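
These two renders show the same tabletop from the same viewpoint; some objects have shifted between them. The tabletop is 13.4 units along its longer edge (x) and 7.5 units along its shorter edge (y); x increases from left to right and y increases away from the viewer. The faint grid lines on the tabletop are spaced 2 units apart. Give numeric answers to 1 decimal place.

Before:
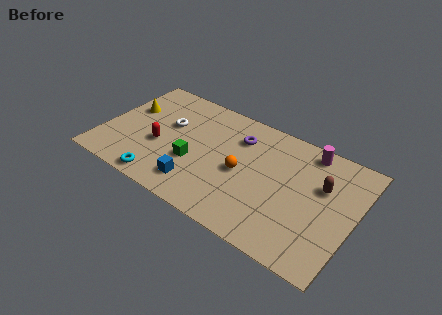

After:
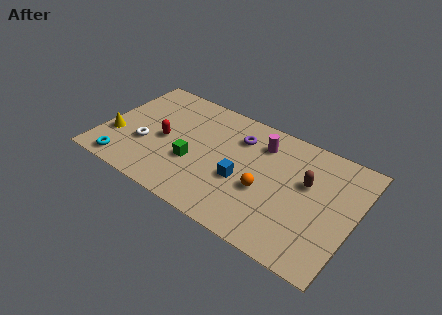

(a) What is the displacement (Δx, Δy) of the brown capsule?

(-0.8, -0.2)

The brown capsule started near (11.6, 4.8) and ended near (10.8, 4.6).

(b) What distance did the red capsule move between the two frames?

0.5

The red capsule was near (3.1, 3.0) before and (3.3, 3.5) after, so it travelled √(0.2² + 0.5²) ≈ 0.5 units.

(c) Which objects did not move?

the purple torus and the green cube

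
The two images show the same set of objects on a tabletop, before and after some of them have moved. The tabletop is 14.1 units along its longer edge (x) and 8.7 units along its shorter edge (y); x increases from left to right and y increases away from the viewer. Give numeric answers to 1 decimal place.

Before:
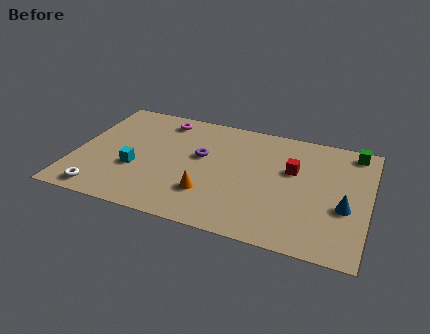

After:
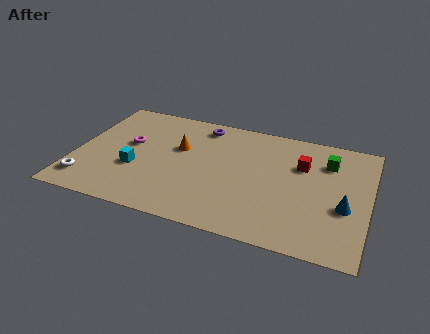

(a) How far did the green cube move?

1.7

From (13.2, 7.7) to (12.0, 6.5), the green cube covered √(1.2² + 1.2²) ≈ 1.7 units.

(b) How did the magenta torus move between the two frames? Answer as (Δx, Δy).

(-1.4, -2.4)

The magenta torus was at about (3.9, 7.4) and moved to about (2.5, 5.0).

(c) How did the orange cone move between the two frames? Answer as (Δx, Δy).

(-1.7, 3.0)

The orange cone started near (6.6, 2.4) and ended near (4.9, 5.4).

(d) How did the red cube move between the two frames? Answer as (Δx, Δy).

(0.4, 0.5)

The red cube was at about (10.4, 5.4) and moved to about (10.8, 5.9).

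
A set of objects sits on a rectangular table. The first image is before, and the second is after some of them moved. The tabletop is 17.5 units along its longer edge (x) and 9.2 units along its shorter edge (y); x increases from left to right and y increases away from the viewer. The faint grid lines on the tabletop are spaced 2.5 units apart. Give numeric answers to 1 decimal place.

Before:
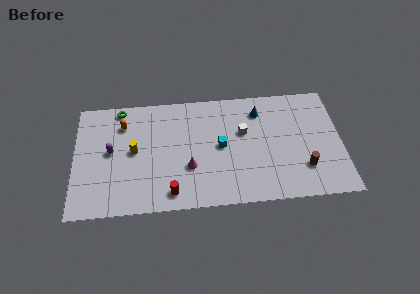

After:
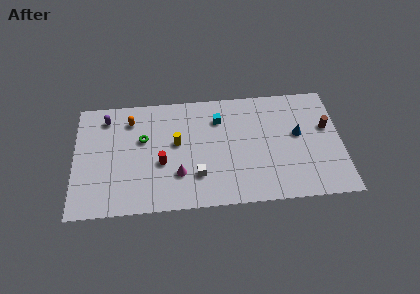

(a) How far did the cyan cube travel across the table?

2.2

The cyan cube moved from about (9.6, 4.7) to (9.5, 6.9), a distance of √(0.1² + 2.2²) ≈ 2.2.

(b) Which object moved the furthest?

the white cube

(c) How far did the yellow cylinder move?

2.8

The yellow cylinder moved from about (3.9, 4.8) to (6.7, 5.2), a distance of √(2.8² + 0.4²) ≈ 2.8.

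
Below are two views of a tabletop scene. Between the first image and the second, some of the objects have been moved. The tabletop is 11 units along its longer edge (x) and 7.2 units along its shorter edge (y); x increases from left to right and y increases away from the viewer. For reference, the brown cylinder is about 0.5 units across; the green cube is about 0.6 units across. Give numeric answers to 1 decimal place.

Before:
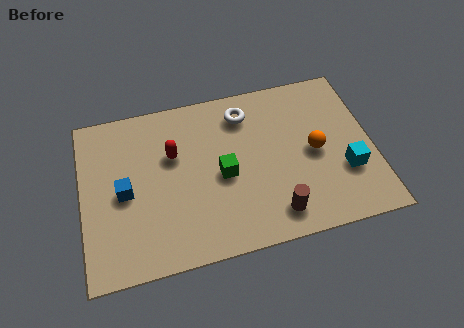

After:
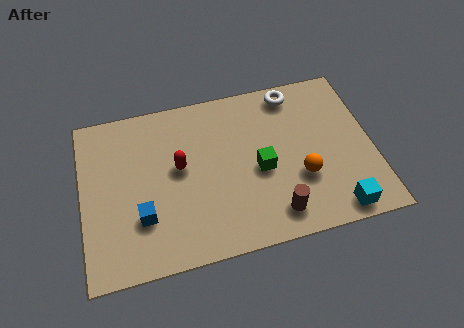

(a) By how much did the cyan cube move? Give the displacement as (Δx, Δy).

(-0.5, -1.6)

From the two frames, the cyan cube sits at roughly (9.9, 2.4) before and (9.4, 0.8) after.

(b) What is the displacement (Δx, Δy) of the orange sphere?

(-0.6, -1.0)

The orange sphere started near (8.8, 3.5) and ended near (8.2, 2.5).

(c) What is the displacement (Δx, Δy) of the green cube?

(1.4, -0.1)

From the two frames, the green cube sits at roughly (5.3, 3.3) before and (6.7, 3.2) after.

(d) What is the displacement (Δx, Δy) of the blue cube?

(0.6, -1.2)

From the two frames, the blue cube sits at roughly (1.6, 3.4) before and (2.2, 2.2) after.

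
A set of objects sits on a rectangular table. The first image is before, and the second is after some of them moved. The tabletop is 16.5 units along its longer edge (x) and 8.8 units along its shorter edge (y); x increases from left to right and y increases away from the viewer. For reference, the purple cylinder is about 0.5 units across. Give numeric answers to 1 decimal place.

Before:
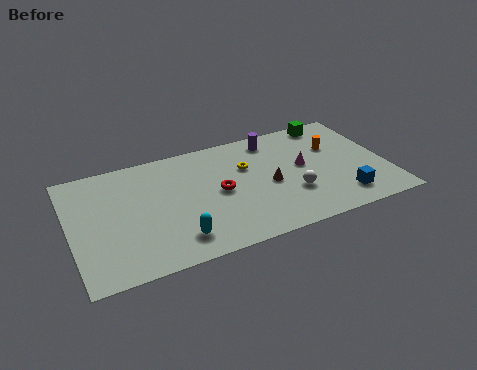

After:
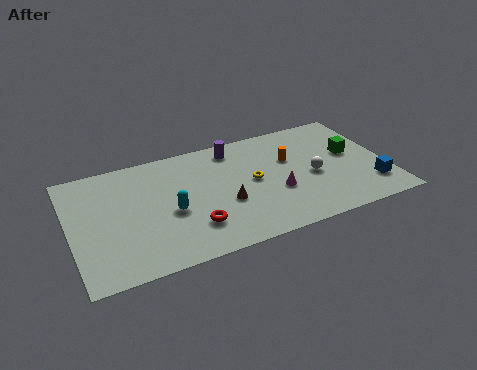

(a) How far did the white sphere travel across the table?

1.6

From (11.4, 2.9) to (12.6, 3.9), the white sphere covered √(1.2² + 1.0²) ≈ 1.6 units.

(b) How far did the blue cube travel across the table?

1.6

The blue cube moved from about (13.9, 1.7) to (15.5, 2.1), a distance of √(1.6² + 0.4²) ≈ 1.6.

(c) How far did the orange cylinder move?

2.4

The orange cylinder was near (14.0, 5.8) before and (11.6, 5.6) after, so it travelled √(2.4² + 0.2²) ≈ 2.4 units.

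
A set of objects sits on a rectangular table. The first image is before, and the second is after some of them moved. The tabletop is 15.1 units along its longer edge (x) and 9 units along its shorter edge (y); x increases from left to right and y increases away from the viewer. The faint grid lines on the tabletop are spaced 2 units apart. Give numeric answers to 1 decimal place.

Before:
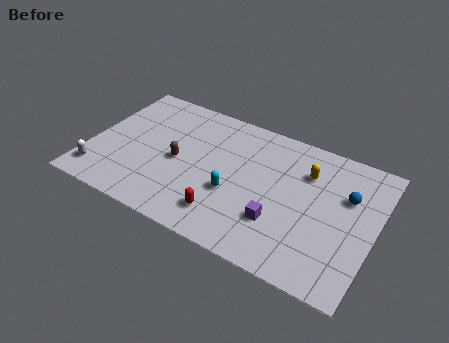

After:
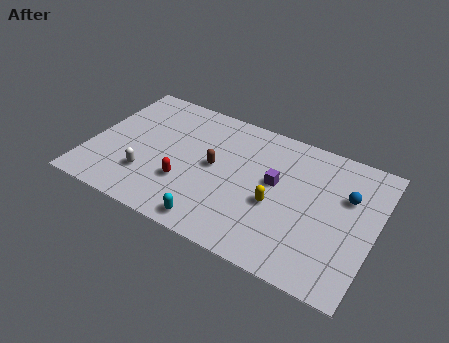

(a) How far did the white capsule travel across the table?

2.7

The white capsule was near (0.8, 1.6) before and (3.3, 2.5) after, so it travelled √(2.5² + 0.9²) ≈ 2.7 units.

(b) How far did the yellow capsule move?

3.1

From (11.3, 6.5) to (10.0, 3.7), the yellow capsule covered √(1.3² + 2.8²) ≈ 3.1 units.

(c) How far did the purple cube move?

2.5

The purple cube was near (10.3, 2.7) before and (9.8, 5.1) after, so it travelled √(0.5² + 2.4²) ≈ 2.5 units.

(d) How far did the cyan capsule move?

2.5

The cyan capsule was near (7.8, 3.4) before and (7.1, 1.0) after, so it travelled √(0.7² + 2.4²) ≈ 2.5 units.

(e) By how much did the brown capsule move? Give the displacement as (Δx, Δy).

(1.9, 0.5)

The brown capsule was at about (4.7, 4.2) and moved to about (6.6, 4.7).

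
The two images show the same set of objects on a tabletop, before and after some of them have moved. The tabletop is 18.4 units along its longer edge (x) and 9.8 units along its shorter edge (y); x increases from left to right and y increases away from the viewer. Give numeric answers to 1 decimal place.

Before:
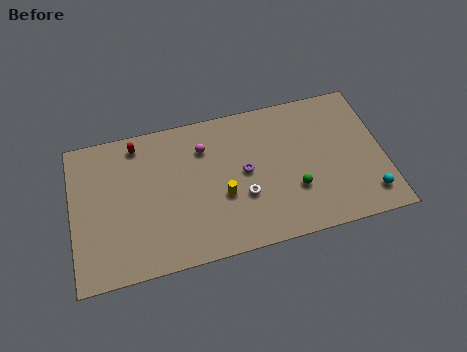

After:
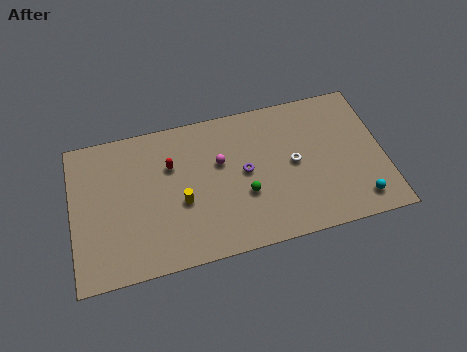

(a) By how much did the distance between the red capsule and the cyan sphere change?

-3.0

The distance was about 14.9 in the first image and 11.9 in the second, so they moved 3.0 units closer together.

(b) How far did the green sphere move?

2.9

The green sphere moved from about (13.0, 3.2) to (10.1, 3.6), a distance of √(2.9² + 0.4²) ≈ 2.9.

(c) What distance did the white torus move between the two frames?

3.4

The white torus was near (10.0, 3.5) before and (13.1, 5.0) after, so it travelled √(3.1² + 1.5²) ≈ 3.4 units.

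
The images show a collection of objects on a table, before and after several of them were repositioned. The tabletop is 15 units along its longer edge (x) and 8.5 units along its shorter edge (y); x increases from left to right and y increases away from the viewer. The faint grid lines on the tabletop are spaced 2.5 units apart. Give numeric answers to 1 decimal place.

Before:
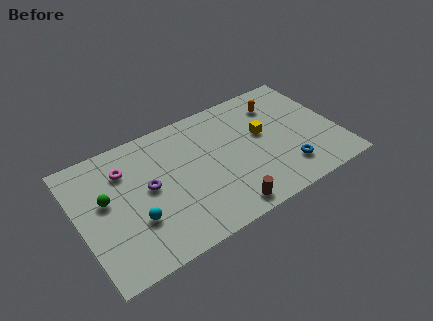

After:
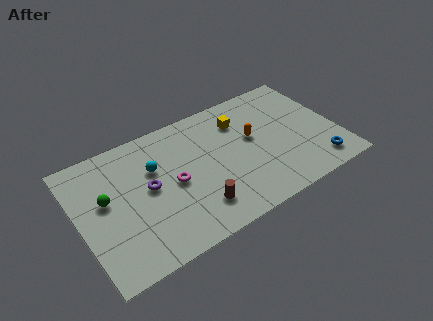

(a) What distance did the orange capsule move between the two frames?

2.5

The orange capsule was near (12.0, 6.6) before and (10.2, 4.9) after, so it travelled √(1.8² + 1.7²) ≈ 2.5 units.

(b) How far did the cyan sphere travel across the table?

3.2

From (3.0, 2.8) to (4.5, 5.6), the cyan sphere covered √(1.5² + 2.8²) ≈ 3.2 units.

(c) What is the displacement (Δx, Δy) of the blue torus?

(1.8, -0.5)

The blue torus started near (11.7, 1.9) and ended near (13.5, 1.4).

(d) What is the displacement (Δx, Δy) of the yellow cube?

(-1.1, 1.5)

From the two frames, the yellow cube sits at roughly (10.8, 4.9) before and (9.7, 6.4) after.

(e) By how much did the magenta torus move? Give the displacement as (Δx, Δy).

(2.5, -2.2)

The magenta torus was at about (2.9, 6.3) and moved to about (5.4, 4.1).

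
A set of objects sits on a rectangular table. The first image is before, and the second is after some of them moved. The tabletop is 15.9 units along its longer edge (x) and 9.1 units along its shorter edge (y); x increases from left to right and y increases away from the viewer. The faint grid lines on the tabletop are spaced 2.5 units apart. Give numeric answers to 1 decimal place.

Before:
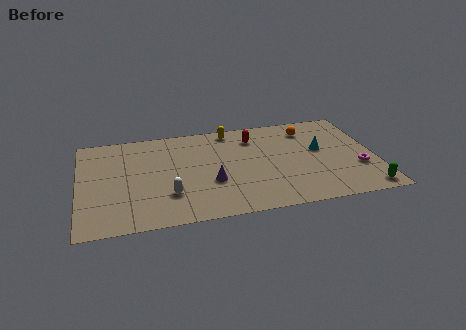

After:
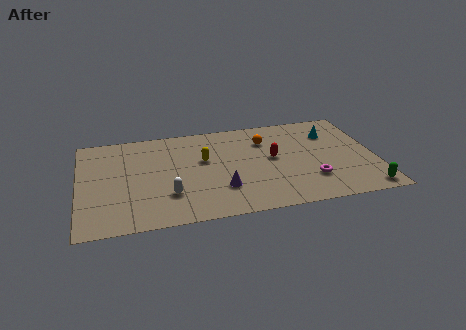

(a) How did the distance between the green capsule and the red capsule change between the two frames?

-2.2

Before: roughly 8.3 units apart; after: 6.1. That's 2.2 units closer together.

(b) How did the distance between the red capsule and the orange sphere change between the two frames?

-1.2

They were about 3.0 units apart before and 1.8 after — 1.2 units closer together.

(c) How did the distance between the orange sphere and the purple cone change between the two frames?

-1.9

Before: roughly 6.8 units apart; after: 4.9. That's 1.9 units closer together.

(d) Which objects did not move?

the white capsule and the green capsule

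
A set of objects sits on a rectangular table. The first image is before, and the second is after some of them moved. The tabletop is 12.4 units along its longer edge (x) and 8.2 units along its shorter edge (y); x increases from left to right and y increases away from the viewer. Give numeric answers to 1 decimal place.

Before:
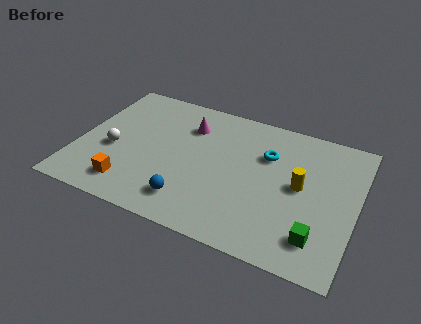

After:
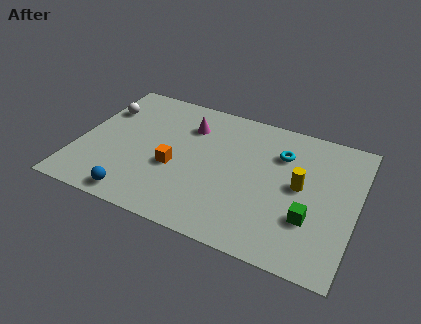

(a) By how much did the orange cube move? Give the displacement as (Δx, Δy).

(1.8, 1.8)

The orange cube was at about (2.6, 1.5) and moved to about (4.4, 3.3).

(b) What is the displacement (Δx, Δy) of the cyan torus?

(0.6, 0.3)

From the two frames, the cyan torus sits at roughly (8.3, 5.6) before and (8.9, 5.9) after.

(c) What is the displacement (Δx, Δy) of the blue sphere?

(-2.3, -0.7)

The blue sphere started near (5.3, 1.6) and ended near (3.0, 0.9).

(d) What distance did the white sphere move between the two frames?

2.5

The white sphere moved from about (1.6, 3.4) to (0.8, 5.8), a distance of √(0.8² + 2.4²) ≈ 2.5.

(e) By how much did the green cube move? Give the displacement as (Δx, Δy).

(-0.4, 0.9)

The green cube started near (10.9, 1.7) and ended near (10.5, 2.6).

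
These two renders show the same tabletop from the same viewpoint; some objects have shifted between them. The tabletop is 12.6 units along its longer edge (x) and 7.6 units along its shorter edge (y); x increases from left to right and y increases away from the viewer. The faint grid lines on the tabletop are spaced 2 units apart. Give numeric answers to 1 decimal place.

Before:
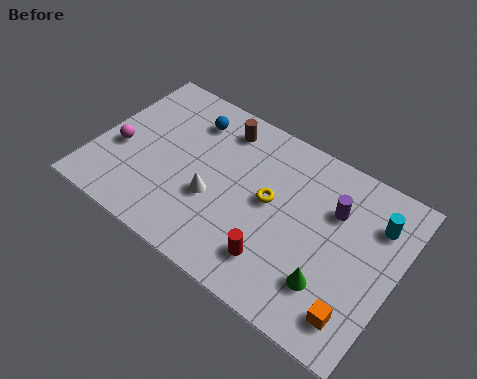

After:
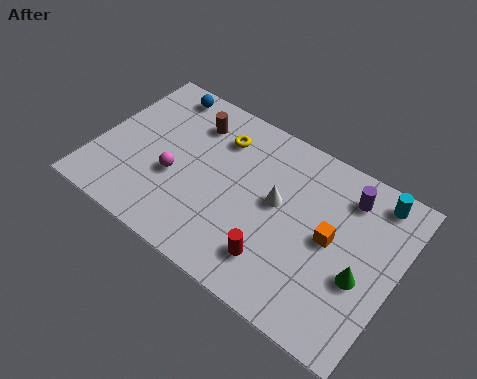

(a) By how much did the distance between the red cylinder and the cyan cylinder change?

+0.7

The distance was about 5.2 in the first image and 5.9 in the second, so they moved 0.7 units further apart.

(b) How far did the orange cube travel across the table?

2.9

The orange cube was near (11.4, 1.4) before and (9.9, 3.9) after, so it travelled √(1.5² + 2.5²) ≈ 2.9 units.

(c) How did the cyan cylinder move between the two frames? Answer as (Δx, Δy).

(-0.2, 1.0)

The cyan cylinder was at about (11.5, 5.6) and moved to about (11.3, 6.6).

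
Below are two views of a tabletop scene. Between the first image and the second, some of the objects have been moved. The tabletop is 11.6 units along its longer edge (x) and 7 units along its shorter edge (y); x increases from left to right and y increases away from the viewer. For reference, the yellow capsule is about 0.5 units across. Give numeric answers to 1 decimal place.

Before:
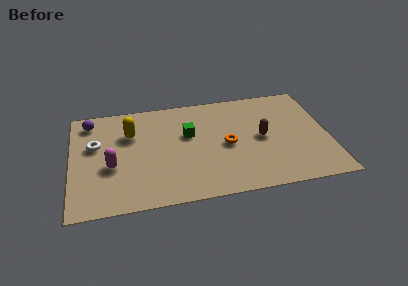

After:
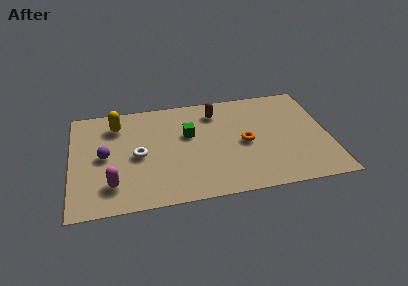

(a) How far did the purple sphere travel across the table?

2.5

The purple sphere was near (0.9, 5.9) before and (1.5, 3.5) after, so it travelled √(0.6² + 2.4²) ≈ 2.5 units.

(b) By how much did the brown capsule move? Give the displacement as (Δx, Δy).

(-2.0, 2.1)

From the two frames, the brown capsule sits at roughly (8.6, 3.5) before and (6.6, 5.6) after.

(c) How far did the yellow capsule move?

0.9

From (2.7, 4.8) to (2.1, 5.5), the yellow capsule covered √(0.6² + 0.7²) ≈ 0.9 units.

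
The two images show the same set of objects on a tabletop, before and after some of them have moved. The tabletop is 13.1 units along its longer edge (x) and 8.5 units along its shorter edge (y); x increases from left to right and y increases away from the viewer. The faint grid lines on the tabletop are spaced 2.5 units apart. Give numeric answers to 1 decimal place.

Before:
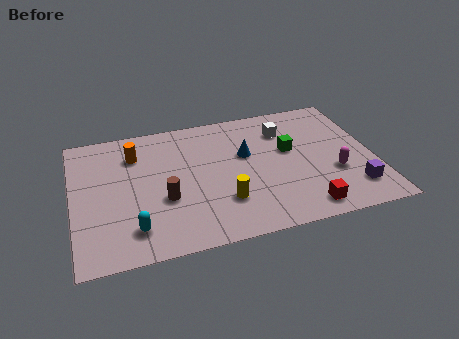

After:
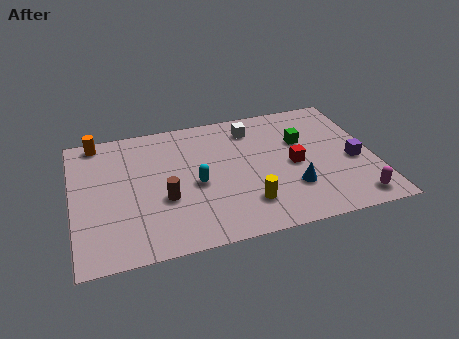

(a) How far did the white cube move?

1.5

The white cube moved from about (9.4, 6.4) to (8.0, 6.9), a distance of √(1.4² + 0.5²) ≈ 1.5.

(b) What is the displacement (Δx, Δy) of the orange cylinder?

(-1.6, 1.3)

From the two frames, the orange cylinder sits at roughly (2.8, 6.4) before and (1.2, 7.7) after.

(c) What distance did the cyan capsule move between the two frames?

3.5

The cyan capsule was near (2.5, 1.7) before and (5.3, 3.8) after, so it travelled √(2.8² + 2.1²) ≈ 3.5 units.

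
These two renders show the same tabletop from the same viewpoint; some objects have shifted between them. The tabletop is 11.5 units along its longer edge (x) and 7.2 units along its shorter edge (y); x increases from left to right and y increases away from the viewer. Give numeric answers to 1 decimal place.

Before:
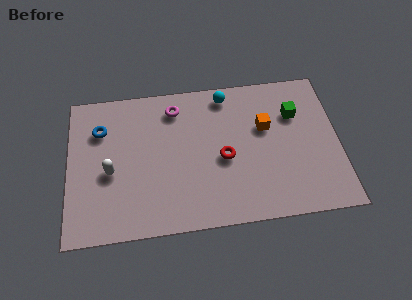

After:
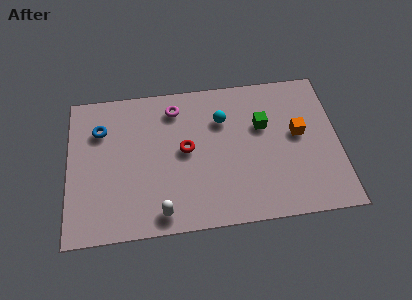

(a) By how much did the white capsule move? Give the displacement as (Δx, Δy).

(2.1, -2.2)

The white capsule started near (1.8, 3.1) and ended near (3.9, 0.9).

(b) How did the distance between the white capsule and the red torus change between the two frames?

-1.7

They were about 4.8 units apart before and 3.1 after — 1.7 units closer together.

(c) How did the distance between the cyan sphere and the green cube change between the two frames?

-1.4

The distance was about 3.2 in the first image and 1.8 in the second, so they moved 1.4 units closer together.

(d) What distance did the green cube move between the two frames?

1.5

The green cube was near (9.7, 5.0) before and (8.3, 4.6) after, so it travelled √(1.4² + 0.4²) ≈ 1.5 units.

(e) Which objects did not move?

the blue torus and the magenta torus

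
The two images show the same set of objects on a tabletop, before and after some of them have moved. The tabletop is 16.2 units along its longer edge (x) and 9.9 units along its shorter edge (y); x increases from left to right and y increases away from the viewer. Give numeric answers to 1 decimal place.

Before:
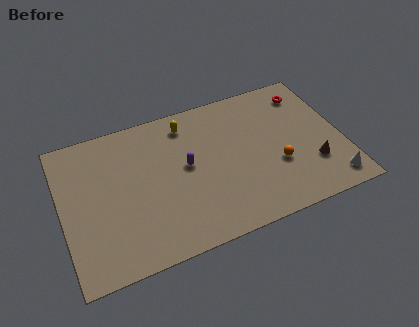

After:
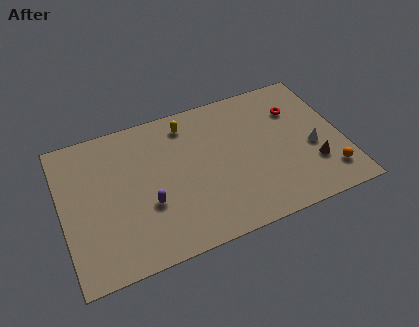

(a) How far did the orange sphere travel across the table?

3.2

The orange sphere moved from about (12.3, 3.6) to (15.1, 2.0), a distance of √(2.8² + 1.6²) ≈ 3.2.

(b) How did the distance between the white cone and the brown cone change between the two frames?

-0.5

They were about 1.7 units apart before and 1.2 after — 0.5 units closer together.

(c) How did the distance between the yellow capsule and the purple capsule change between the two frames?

+2.5

They were about 2.9 units apart before and 5.4 after — 2.5 units further apart.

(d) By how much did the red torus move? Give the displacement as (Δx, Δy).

(-0.8, -1.0)

The red torus was at about (14.6, 8.1) and moved to about (13.8, 7.1).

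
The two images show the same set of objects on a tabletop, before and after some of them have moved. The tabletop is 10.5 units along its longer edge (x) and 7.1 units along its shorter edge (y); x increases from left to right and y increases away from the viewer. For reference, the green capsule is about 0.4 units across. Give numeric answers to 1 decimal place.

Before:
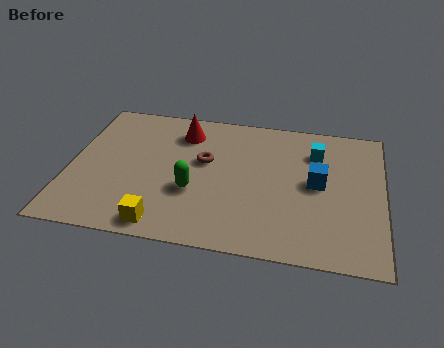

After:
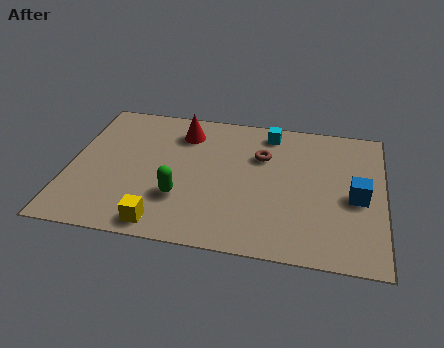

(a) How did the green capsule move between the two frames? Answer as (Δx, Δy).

(-0.4, -0.4)

The green capsule was at about (4.2, 2.6) and moved to about (3.8, 2.2).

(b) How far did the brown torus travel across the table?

2.0

From (4.5, 4.2) to (6.4, 4.8), the brown torus covered √(1.9² + 0.6²) ≈ 2.0 units.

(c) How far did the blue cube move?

1.4

The blue cube moved from about (8.3, 3.7) to (9.6, 3.2), a distance of √(1.3² + 0.5²) ≈ 1.4.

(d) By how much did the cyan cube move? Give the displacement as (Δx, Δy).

(-1.6, 0.8)

From the two frames, the cyan cube sits at roughly (8.2, 5.3) before and (6.6, 6.1) after.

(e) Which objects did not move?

the red cone and the yellow cube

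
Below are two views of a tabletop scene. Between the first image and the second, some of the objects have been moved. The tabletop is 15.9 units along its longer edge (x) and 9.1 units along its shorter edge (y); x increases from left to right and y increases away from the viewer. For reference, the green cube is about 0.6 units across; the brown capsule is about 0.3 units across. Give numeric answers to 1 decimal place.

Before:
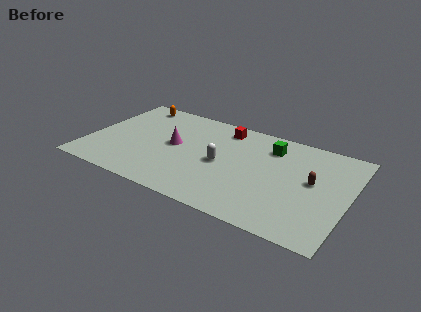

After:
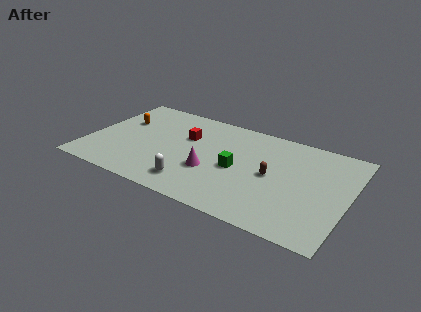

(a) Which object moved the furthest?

the green cube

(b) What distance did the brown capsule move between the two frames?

2.5

The brown capsule moved from about (13.7, 5.0) to (11.3, 4.5), a distance of √(2.4² + 0.5²) ≈ 2.5.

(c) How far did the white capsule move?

3.0

From (8.2, 4.3) to (6.8, 1.7), the white capsule covered √(1.4² + 2.6²) ≈ 3.0 units.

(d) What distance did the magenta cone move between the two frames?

2.9

The magenta cone was near (5.2, 4.8) before and (7.7, 3.3) after, so it travelled √(2.5² + 1.5²) ≈ 2.9 units.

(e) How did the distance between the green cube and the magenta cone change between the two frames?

-4.4

They were about 6.1 units apart before and 1.7 after — 4.4 units closer together.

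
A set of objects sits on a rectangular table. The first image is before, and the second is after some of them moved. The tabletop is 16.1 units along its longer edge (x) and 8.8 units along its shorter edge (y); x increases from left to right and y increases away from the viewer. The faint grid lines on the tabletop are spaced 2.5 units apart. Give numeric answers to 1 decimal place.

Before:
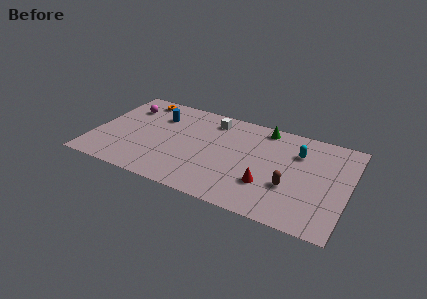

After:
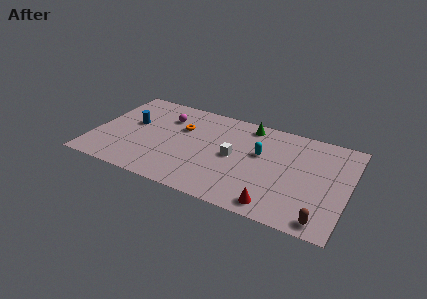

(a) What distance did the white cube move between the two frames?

3.4

The white cube was near (7.2, 7.3) before and (8.9, 4.4) after, so it travelled √(1.7² + 2.9²) ≈ 3.4 units.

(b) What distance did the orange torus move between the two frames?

3.6

The orange torus moved from about (2.4, 7.7) to (5.4, 5.8), a distance of √(3.0² + 1.9²) ≈ 3.6.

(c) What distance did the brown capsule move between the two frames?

3.0

The brown capsule moved from about (12.6, 3.1) to (14.8, 1.0), a distance of √(2.2² + 2.1²) ≈ 3.0.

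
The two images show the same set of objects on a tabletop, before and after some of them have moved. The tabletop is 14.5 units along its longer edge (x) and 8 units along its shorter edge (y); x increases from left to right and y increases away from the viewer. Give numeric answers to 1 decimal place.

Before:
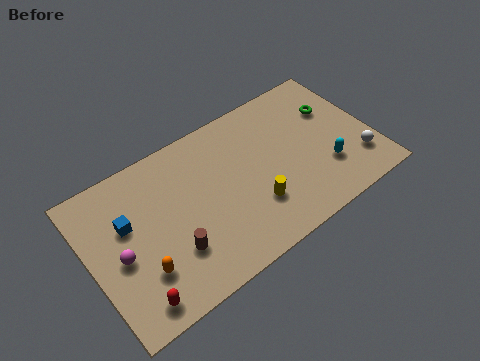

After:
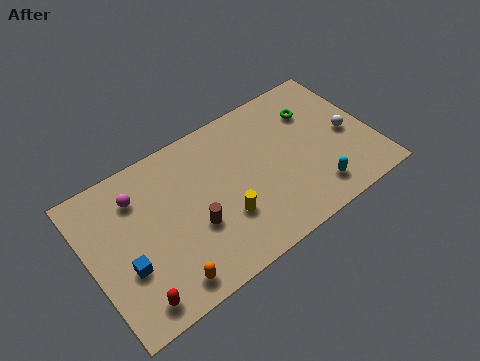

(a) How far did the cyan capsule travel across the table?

1.2

The cyan capsule moved from about (11.9, 2.4) to (11.1, 1.5), a distance of √(0.8² + 0.9²) ≈ 1.2.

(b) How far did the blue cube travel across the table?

2.1

The blue cube moved from about (2.0, 5.0) to (1.6, 2.9), a distance of √(0.4² + 2.1²) ≈ 2.1.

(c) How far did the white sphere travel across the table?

1.7

The white sphere was near (13.5, 2.0) before and (13.3, 3.7) after, so it travelled √(0.2² + 1.7²) ≈ 1.7 units.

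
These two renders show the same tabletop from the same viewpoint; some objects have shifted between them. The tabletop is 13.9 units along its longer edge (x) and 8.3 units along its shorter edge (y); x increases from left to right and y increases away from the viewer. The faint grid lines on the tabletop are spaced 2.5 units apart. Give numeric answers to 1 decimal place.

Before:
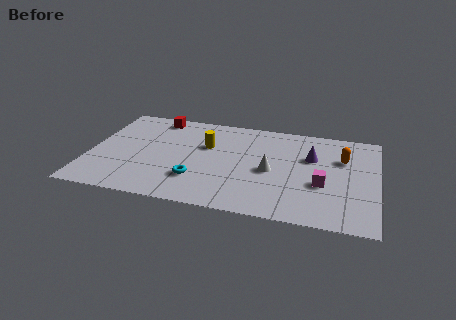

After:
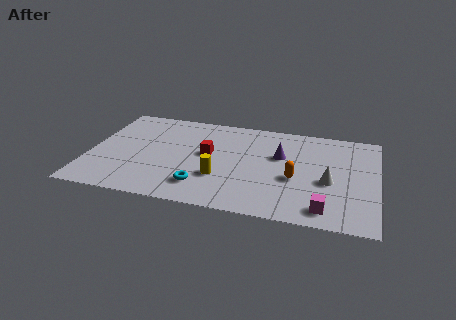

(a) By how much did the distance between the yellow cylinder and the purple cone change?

-1.3

They were about 5.1 units apart before and 3.8 after — 1.3 units closer together.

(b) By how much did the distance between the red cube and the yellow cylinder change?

-1.3

Before: roughly 3.3 units apart; after: 2.0. That's 1.3 units closer together.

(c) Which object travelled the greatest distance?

the red cube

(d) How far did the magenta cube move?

2.0

The magenta cube was near (11.3, 3.2) before and (11.5, 1.2) after, so it travelled √(0.2² + 2.0²) ≈ 2.0 units.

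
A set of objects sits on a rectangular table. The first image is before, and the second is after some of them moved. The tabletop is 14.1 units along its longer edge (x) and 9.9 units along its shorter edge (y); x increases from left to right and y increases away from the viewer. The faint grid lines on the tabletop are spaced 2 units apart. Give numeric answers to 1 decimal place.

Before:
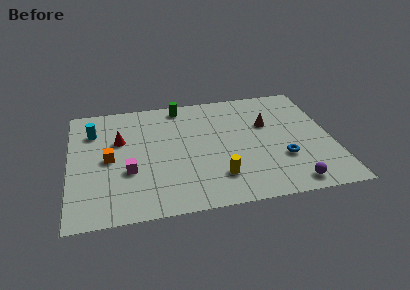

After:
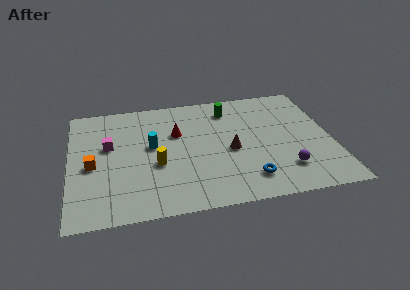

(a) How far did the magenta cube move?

2.5

The magenta cube moved from about (3.1, 3.6) to (2.1, 5.9), a distance of √(1.0² + 2.3²) ≈ 2.5.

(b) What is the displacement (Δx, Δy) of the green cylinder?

(2.6, -0.8)

The green cylinder was at about (6.1, 8.8) and moved to about (8.7, 8.0).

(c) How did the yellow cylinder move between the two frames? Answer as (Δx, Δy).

(-3.2, 1.6)

The yellow cylinder was at about (7.8, 2.3) and moved to about (4.6, 3.9).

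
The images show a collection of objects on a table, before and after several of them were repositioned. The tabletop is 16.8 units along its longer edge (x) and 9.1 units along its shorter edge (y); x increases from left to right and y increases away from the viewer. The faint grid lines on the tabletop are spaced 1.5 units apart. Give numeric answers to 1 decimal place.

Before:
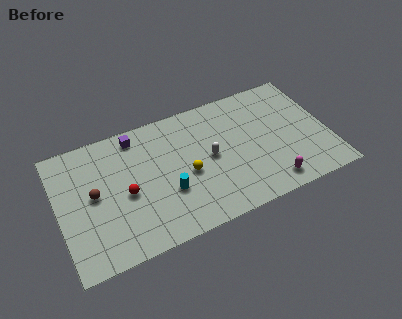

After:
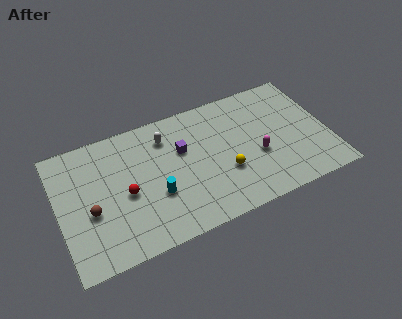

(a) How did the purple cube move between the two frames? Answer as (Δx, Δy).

(2.7, -2.1)

The purple cube was at about (5.1, 7.9) and moved to about (7.8, 5.8).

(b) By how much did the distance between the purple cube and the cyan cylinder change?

-1.8

The distance was about 4.9 in the first image and 3.1 in the second, so they moved 1.8 units closer together.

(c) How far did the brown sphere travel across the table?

1.1

The brown sphere was near (2.2, 4.8) before and (1.9, 3.7) after, so it travelled √(0.3² + 1.1²) ≈ 1.1 units.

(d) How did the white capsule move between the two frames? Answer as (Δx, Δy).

(-2.5, 2.5)

The white capsule started near (9.4, 4.6) and ended near (6.9, 7.1).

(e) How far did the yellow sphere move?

2.4

From (7.9, 4.0) to (10.2, 3.2), the yellow sphere covered √(2.3² + 0.8²) ≈ 2.4 units.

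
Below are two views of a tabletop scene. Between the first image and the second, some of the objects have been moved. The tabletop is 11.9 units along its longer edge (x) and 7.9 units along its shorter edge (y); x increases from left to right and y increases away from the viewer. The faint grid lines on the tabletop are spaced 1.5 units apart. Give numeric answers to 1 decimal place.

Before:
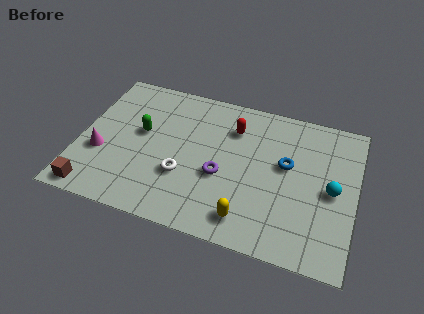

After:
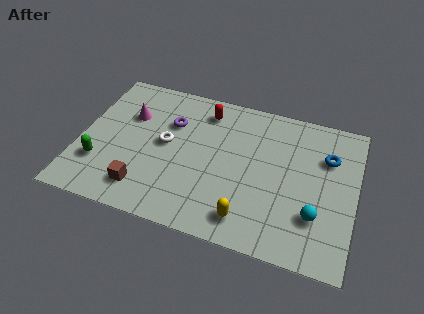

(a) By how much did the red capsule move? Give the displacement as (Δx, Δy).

(-1.3, 0.6)

From the two frames, the red capsule sits at roughly (6.5, 5.9) before and (5.2, 6.5) after.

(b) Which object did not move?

the yellow capsule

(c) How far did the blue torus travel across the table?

1.9

From (8.9, 4.6) to (10.6, 5.5), the blue torus covered √(1.7² + 0.9²) ≈ 1.9 units.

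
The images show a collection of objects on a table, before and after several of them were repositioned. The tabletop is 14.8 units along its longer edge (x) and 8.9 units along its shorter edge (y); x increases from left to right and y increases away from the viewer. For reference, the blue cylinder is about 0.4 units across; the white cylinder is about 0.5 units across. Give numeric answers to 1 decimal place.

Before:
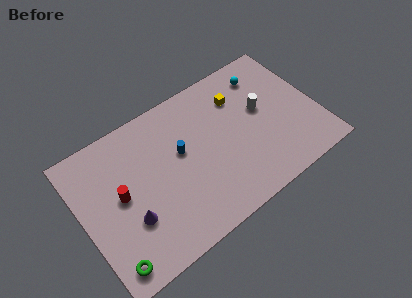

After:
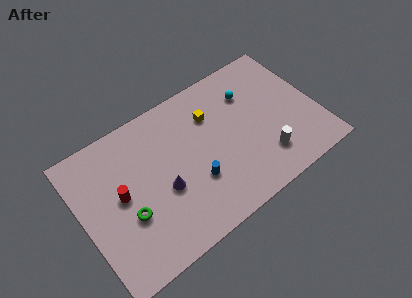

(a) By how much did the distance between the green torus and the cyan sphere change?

-3.5

The distance was about 12.5 in the first image and 9.0 in the second, so they moved 3.5 units closer together.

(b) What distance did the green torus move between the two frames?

2.6

The green torus was near (1.1, 1.2) before and (2.6, 3.3) after, so it travelled √(1.5² + 2.1²) ≈ 2.6 units.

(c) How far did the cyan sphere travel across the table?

1.3

The cyan sphere moved from about (12.1, 7.2) to (11.0, 6.5), a distance of √(1.1² + 0.7²) ≈ 1.3.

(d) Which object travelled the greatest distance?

the white cylinder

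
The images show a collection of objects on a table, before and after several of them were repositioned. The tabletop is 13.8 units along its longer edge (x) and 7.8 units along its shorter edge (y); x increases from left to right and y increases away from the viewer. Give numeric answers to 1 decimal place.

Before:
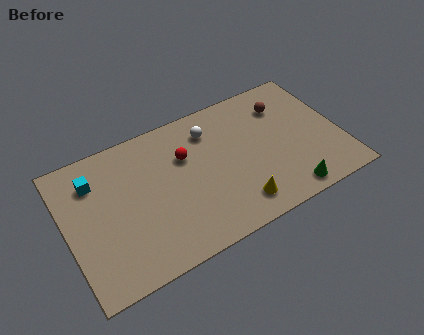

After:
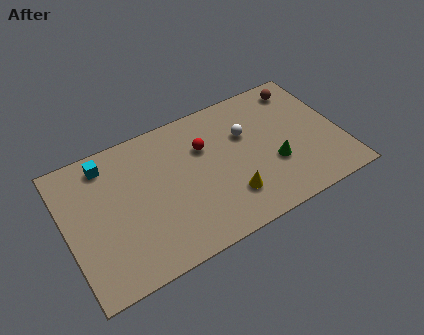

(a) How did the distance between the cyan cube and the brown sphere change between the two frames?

+0.3

Before: roughly 9.7 units apart; after: 10.0. That's 0.3 units further apart.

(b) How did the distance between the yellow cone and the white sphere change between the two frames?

-1.4

Before: roughly 4.8 units apart; after: 3.4. That's 1.4 units closer together.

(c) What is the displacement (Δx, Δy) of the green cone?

(-0.4, 1.9)

The green cone was at about (10.7, 0.9) and moved to about (10.3, 2.8).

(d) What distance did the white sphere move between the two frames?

2.0

From (7.5, 6.1) to (9.2, 5.1), the white sphere covered √(1.7² + 1.0²) ≈ 2.0 units.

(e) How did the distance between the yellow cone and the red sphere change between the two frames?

-0.9

They were about 4.3 units apart before and 3.4 after — 0.9 units closer together.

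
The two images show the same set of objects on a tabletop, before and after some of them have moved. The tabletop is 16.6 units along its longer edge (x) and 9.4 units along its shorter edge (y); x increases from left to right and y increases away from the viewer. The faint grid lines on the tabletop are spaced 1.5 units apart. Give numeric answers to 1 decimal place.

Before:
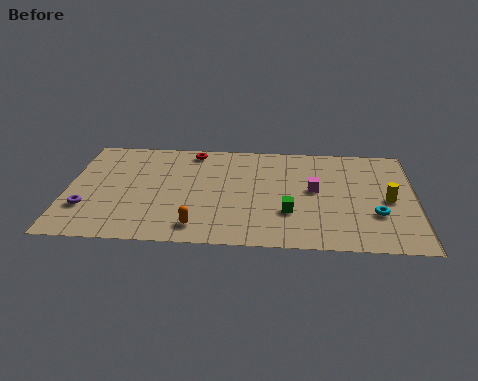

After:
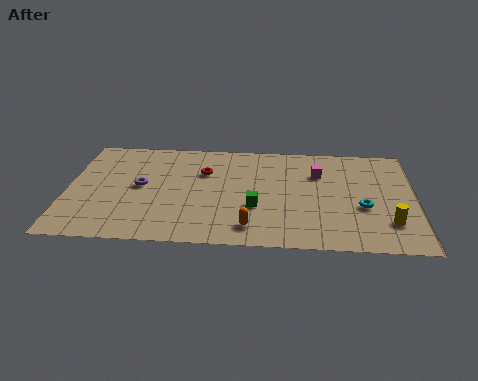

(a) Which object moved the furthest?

the purple torus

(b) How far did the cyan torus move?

0.8

The cyan torus was near (14.7, 3.1) before and (14.1, 3.7) after, so it travelled √(0.6² + 0.6²) ≈ 0.8 units.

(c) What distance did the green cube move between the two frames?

1.6

The green cube was near (10.6, 3.0) before and (9.0, 3.4) after, so it travelled √(1.6² + 0.4²) ≈ 1.6 units.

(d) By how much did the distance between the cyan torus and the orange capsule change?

-2.9

The distance was about 8.6 in the first image and 5.7 in the second, so they moved 2.9 units closer together.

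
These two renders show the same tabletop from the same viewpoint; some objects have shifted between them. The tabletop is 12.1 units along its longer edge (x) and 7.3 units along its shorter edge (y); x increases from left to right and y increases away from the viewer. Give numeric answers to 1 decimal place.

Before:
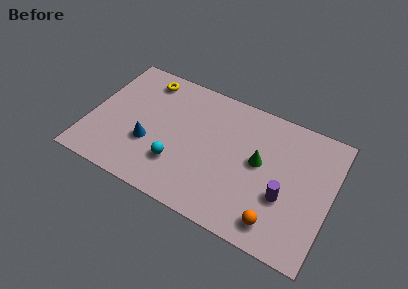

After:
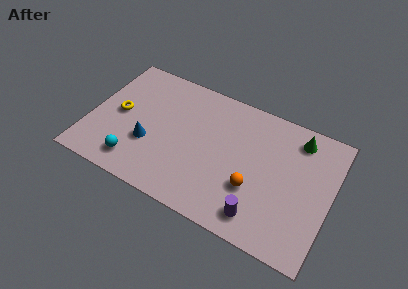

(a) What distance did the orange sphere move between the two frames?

1.8

The orange sphere was near (9.7, 1.2) before and (8.4, 2.5) after, so it travelled √(1.3² + 1.3²) ≈ 1.8 units.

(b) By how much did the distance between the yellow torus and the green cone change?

+2.6

The distance was about 6.5 in the first image and 9.1 in the second, so they moved 2.6 units further apart.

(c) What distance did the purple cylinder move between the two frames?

1.8

From (9.9, 2.7) to (8.9, 1.2), the purple cylinder covered √(1.0² + 1.5²) ≈ 1.8 units.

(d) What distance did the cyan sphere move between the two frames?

2.2

From (4.6, 2.1) to (2.6, 1.3), the cyan sphere covered √(2.0² + 0.8²) ≈ 2.2 units.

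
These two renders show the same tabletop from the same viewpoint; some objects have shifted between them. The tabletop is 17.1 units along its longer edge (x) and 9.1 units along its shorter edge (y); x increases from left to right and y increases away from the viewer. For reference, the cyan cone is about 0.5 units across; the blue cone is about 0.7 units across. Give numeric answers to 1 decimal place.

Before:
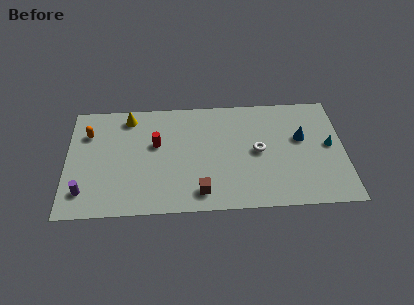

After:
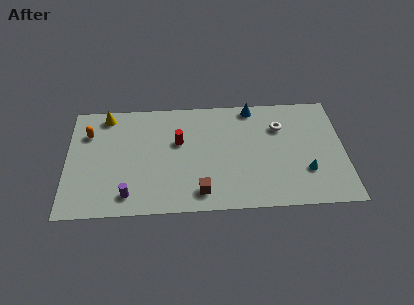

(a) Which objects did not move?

the brown cube and the orange capsule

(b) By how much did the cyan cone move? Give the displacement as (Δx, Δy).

(-1.5, -2.0)

From the two frames, the cyan cone sits at roughly (16.2, 4.8) before and (14.7, 2.8) after.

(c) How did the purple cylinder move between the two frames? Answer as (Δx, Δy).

(2.7, -0.4)

The purple cylinder was at about (1.1, 1.9) and moved to about (3.8, 1.5).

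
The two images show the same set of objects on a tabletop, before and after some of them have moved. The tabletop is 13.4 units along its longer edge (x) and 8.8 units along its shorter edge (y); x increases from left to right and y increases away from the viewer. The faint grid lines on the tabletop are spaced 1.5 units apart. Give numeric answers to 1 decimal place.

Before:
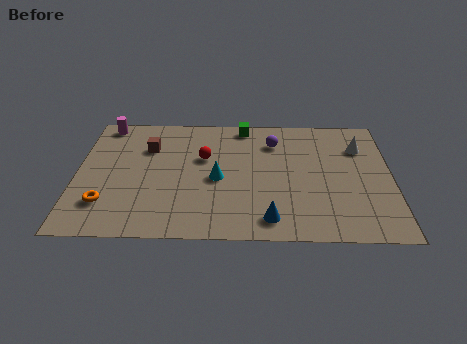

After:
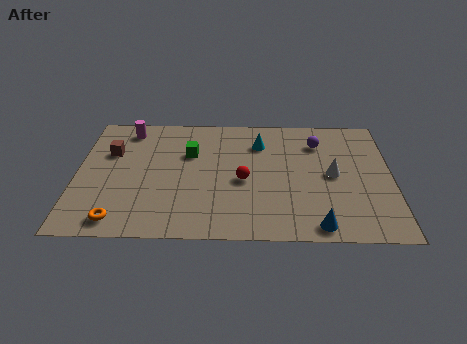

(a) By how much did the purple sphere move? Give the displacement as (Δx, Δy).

(1.9, 0.0)

From the two frames, the purple sphere sits at roughly (8.4, 6.7) before and (10.3, 6.7) after.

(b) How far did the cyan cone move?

3.2

The cyan cone was near (6.0, 4.0) before and (7.8, 6.6) after, so it travelled √(1.8² + 2.6²) ≈ 3.2 units.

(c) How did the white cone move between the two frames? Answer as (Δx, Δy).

(-1.2, -2.0)

The white cone started near (12.1, 6.4) and ended near (10.9, 4.4).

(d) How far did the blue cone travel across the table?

2.0

From (8.2, 1.3) to (10.2, 0.9), the blue cone covered √(2.0² + 0.4²) ≈ 2.0 units.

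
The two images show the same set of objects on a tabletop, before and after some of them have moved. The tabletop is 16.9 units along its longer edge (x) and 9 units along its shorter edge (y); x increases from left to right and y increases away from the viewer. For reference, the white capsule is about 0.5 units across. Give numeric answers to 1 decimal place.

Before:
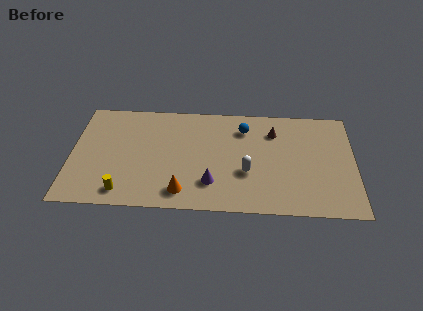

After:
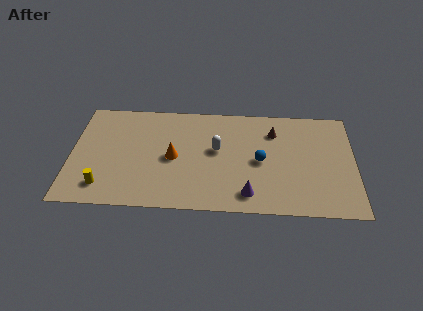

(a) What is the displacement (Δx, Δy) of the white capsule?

(-1.8, 1.8)

The white capsule started near (10.5, 3.3) and ended near (8.7, 5.1).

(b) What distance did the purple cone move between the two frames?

2.3

The purple cone was near (8.4, 2.3) before and (10.6, 1.5) after, so it travelled √(2.2² + 0.8²) ≈ 2.3 units.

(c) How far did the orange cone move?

2.9

The orange cone moved from about (6.7, 1.5) to (6.1, 4.3), a distance of √(0.6² + 2.8²) ≈ 2.9.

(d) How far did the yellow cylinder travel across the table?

1.3

The yellow cylinder was near (3.2, 1.3) before and (2.0, 1.7) after, so it travelled √(1.2² + 0.4²) ≈ 1.3 units.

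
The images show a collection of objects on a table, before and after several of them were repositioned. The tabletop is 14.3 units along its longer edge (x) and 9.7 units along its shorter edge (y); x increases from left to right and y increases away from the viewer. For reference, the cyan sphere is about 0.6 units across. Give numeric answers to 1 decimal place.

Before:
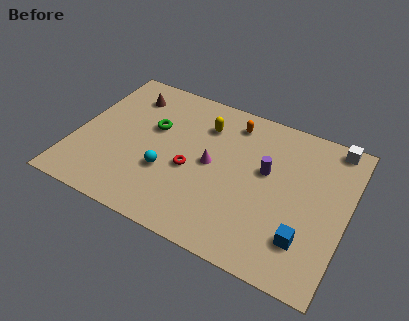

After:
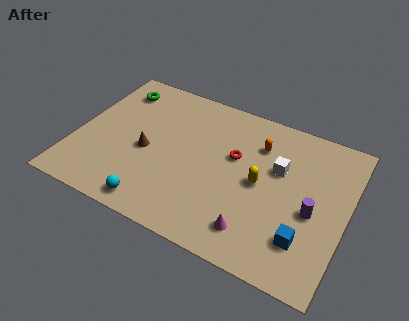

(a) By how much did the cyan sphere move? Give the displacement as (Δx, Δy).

(-0.3, -2.3)

The cyan sphere was at about (5.0, 3.4) and moved to about (4.7, 1.1).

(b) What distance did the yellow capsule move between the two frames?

4.1

The yellow capsule moved from about (6.5, 7.3) to (9.8, 4.8), a distance of √(3.3² + 2.5²) ≈ 4.1.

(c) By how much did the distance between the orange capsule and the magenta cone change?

+2.1

Before: roughly 3.3 units apart; after: 5.4. That's 2.1 units further apart.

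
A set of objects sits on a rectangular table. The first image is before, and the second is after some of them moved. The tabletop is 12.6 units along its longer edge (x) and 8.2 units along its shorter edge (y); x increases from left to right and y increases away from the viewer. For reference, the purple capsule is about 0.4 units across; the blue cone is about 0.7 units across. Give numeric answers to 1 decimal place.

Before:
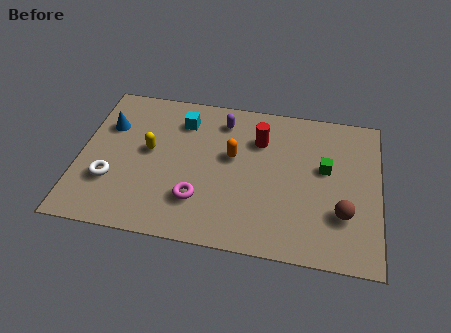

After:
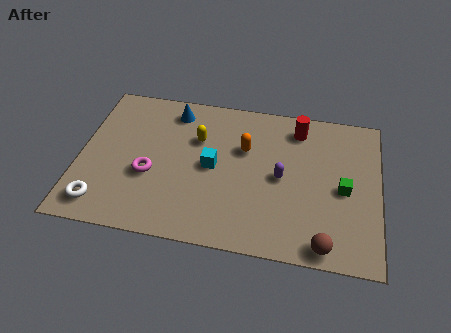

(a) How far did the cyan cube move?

2.7

The cyan cube was near (4.2, 6.4) before and (5.6, 4.1) after, so it travelled √(1.4² + 2.3²) ≈ 2.7 units.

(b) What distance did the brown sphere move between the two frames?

1.8

From (11.1, 2.5) to (10.4, 0.8), the brown sphere covered √(0.7² + 1.7²) ≈ 1.8 units.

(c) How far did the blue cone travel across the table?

3.0

From (1.1, 5.6) to (3.8, 6.9), the blue cone covered √(2.7² + 1.3²) ≈ 3.0 units.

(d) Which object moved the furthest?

the purple capsule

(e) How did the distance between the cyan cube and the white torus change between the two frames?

+0.6

The distance was about 4.7 in the first image and 5.3 in the second, so they moved 0.6 units further apart.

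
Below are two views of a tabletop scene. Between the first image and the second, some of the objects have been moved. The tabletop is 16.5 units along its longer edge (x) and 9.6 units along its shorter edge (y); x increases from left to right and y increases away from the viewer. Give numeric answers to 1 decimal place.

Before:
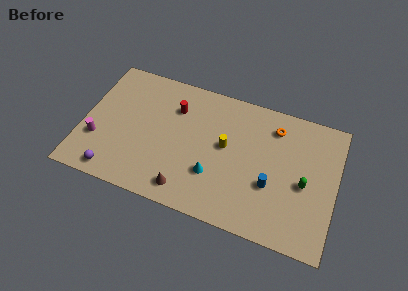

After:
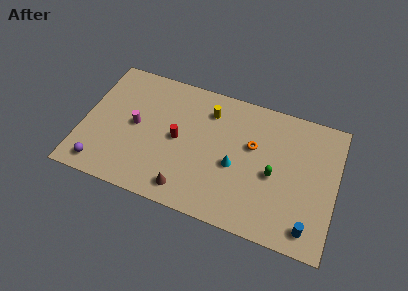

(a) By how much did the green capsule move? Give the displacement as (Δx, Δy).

(-2.0, 0.0)

The green capsule was at about (14.5, 4.3) and moved to about (12.5, 4.3).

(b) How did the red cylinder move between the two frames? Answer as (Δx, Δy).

(0.4, -2.2)

The red cylinder started near (5.8, 7.0) and ended near (6.2, 4.8).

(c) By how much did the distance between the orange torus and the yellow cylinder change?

-0.4

The distance was about 3.8 in the first image and 3.4 in the second, so they moved 0.4 units closer together.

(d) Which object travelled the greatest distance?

the blue cylinder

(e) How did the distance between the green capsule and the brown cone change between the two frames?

-1.8

Before: roughly 7.9 units apart; after: 6.1. That's 1.8 units closer together.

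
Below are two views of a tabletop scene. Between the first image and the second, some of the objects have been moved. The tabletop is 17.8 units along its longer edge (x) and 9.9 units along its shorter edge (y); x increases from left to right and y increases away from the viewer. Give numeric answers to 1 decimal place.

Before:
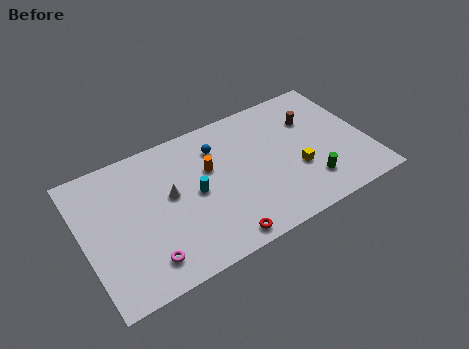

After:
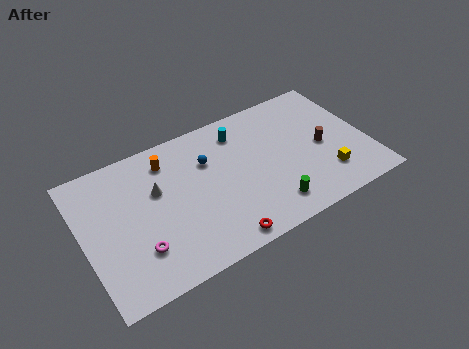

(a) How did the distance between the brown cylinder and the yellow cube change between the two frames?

-1.4

They were about 3.6 units apart before and 2.2 after — 1.4 units closer together.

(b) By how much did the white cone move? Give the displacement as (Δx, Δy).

(-0.7, 0.7)

The white cone was at about (5.4, 5.5) and moved to about (4.7, 6.2).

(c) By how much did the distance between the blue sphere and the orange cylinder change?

+1.2

Before: roughly 1.5 units apart; after: 2.7. That's 1.2 units further apart.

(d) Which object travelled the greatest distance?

the cyan cylinder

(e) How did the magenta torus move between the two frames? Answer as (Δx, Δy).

(-0.3, 0.9)

The magenta torus started near (3.4, 1.8) and ended near (3.1, 2.7).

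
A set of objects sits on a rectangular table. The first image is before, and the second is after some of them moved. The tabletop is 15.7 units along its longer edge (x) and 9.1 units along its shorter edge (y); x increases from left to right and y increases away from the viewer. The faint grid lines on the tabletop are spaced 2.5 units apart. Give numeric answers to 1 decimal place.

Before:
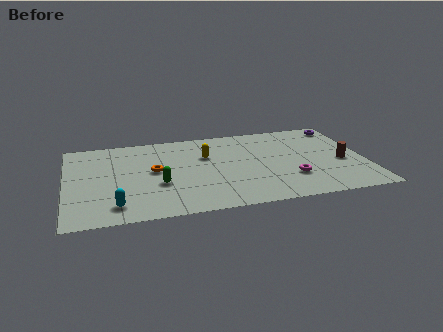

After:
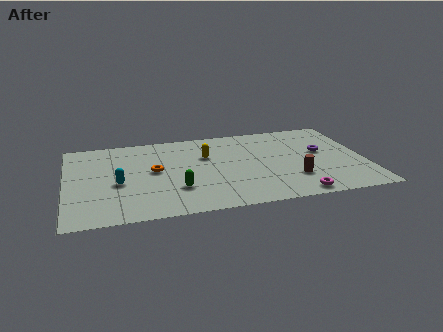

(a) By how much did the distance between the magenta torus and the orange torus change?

+0.8

Before: roughly 7.4 units apart; after: 8.2. That's 0.8 units further apart.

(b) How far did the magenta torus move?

1.8

From (11.7, 2.7) to (11.8, 0.9), the magenta torus covered √(0.1² + 1.8²) ≈ 1.8 units.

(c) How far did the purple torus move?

3.0

From (14.8, 7.9) to (13.5, 5.2), the purple torus covered √(1.3² + 2.7²) ≈ 3.0 units.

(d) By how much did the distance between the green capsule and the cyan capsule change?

+0.3

They were about 2.9 units apart before and 3.2 after — 0.3 units further apart.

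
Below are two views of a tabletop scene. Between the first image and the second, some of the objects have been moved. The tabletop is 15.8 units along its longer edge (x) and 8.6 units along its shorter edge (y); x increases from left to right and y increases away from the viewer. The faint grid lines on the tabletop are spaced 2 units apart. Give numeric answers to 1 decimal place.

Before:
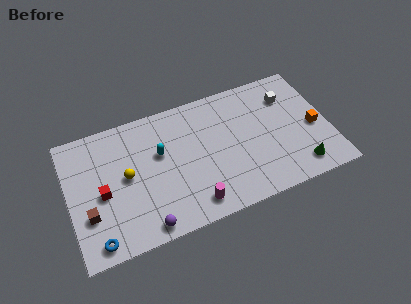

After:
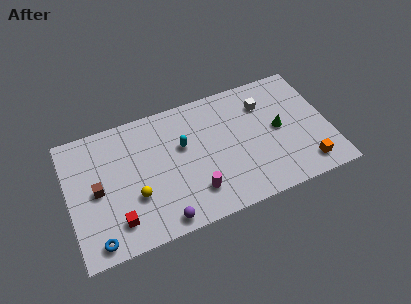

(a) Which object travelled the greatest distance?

the green cone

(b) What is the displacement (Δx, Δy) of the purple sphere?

(1.0, 0.0)

The purple sphere started near (4.3, 0.9) and ended near (5.3, 0.9).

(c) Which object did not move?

the blue torus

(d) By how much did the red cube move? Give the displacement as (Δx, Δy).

(0.7, -2.1)

The red cube was at about (2.0, 3.9) and moved to about (2.7, 1.8).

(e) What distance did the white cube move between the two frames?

1.5

The white cube was near (13.6, 6.4) before and (12.1, 6.4) after, so it travelled √(1.5² + 0.0²) ≈ 1.5 units.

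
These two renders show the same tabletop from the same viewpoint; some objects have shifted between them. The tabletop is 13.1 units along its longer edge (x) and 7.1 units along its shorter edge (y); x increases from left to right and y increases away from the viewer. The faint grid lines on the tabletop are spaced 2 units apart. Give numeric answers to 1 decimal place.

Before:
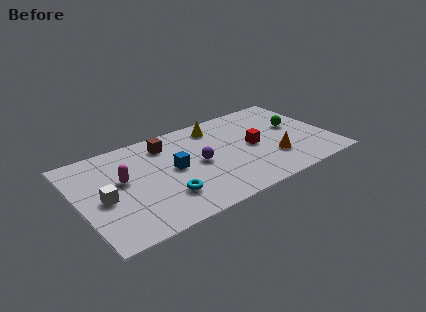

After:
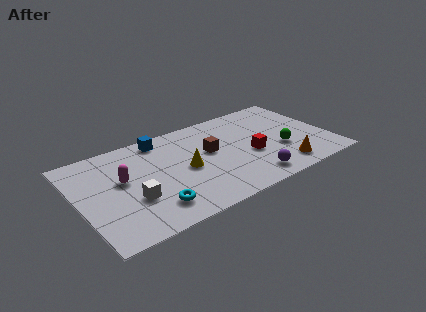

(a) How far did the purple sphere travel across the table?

3.4

The purple sphere moved from about (6.2, 3.5) to (8.6, 1.1), a distance of √(2.4² + 2.4²) ≈ 3.4.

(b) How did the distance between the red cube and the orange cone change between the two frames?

+0.6

Before: roughly 1.6 units apart; after: 2.2. That's 0.6 units further apart.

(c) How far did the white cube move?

1.6

The white cube moved from about (1.2, 3.2) to (2.6, 2.5), a distance of √(1.4² + 0.7²) ≈ 1.6.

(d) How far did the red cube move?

0.6

From (9.1, 3.5) to (8.9, 2.9), the red cube covered √(0.2² + 0.6²) ≈ 0.6 units.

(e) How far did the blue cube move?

2.5

The blue cube moved from about (4.9, 3.7) to (4.6, 6.2), a distance of √(0.3² + 2.5²) ≈ 2.5.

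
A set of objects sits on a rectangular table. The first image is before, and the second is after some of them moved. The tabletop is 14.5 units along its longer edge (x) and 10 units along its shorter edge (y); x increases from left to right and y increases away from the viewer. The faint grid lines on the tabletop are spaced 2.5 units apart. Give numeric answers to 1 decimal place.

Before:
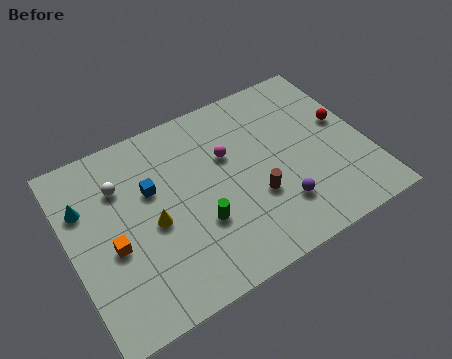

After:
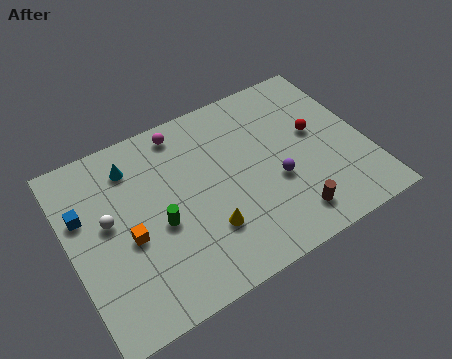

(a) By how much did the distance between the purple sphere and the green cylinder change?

+1.8

They were about 3.9 units apart before and 5.7 after — 1.8 units further apart.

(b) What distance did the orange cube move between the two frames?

0.8

From (1.9, 4.2) to (2.7, 4.3), the orange cube covered √(0.8² + 0.1²) ≈ 0.8 units.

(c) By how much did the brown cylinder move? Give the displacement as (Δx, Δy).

(1.4, -1.8)

The brown cylinder was at about (8.8, 3.5) and moved to about (10.2, 1.7).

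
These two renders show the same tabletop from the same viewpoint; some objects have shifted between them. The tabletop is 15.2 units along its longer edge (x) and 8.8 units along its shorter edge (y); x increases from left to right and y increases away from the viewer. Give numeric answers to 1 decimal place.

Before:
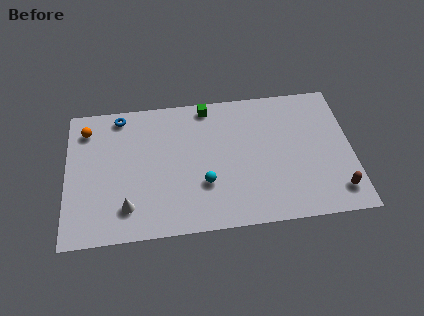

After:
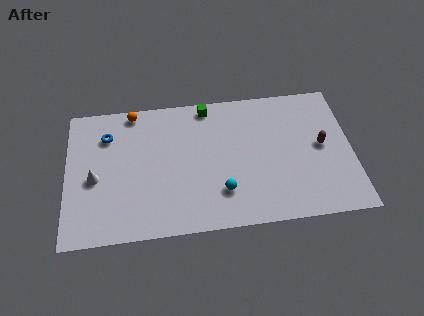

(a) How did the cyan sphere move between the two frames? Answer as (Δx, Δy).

(0.9, -0.6)

The cyan sphere was at about (7.3, 2.9) and moved to about (8.2, 2.3).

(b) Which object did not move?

the green cube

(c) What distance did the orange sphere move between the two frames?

2.7

The orange sphere was near (1.1, 7.1) before and (3.6, 8.0) after, so it travelled √(2.5² + 0.9²) ≈ 2.7 units.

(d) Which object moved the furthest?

the brown capsule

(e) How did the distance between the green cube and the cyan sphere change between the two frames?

+0.6

Before: roughly 5.0 units apart; after: 5.6. That's 0.6 units further apart.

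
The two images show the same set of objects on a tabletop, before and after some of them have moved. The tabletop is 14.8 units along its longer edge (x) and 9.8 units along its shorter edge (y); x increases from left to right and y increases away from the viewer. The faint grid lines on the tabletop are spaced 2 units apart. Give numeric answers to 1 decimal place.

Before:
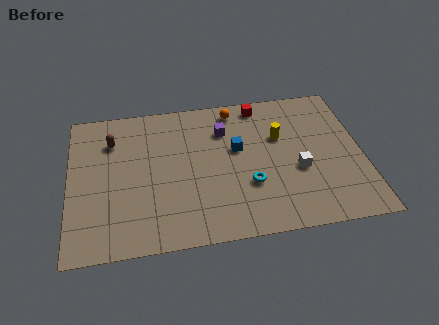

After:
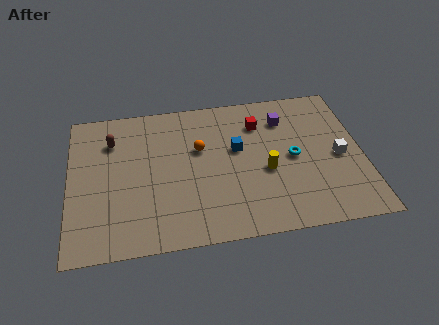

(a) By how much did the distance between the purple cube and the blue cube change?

+1.5

Before: roughly 1.5 units apart; after: 3.0. That's 1.5 units further apart.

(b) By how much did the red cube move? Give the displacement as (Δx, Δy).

(-0.1, -1.3)

The red cube started near (9.8, 8.7) and ended near (9.7, 7.4).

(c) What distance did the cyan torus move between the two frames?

2.7

From (9.0, 3.3) to (11.3, 4.8), the cyan torus covered √(2.3² + 1.5²) ≈ 2.7 units.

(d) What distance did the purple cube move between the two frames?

3.1

The purple cube was near (7.9, 7.2) before and (11.0, 7.5) after, so it travelled √(3.1² + 0.3²) ≈ 3.1 units.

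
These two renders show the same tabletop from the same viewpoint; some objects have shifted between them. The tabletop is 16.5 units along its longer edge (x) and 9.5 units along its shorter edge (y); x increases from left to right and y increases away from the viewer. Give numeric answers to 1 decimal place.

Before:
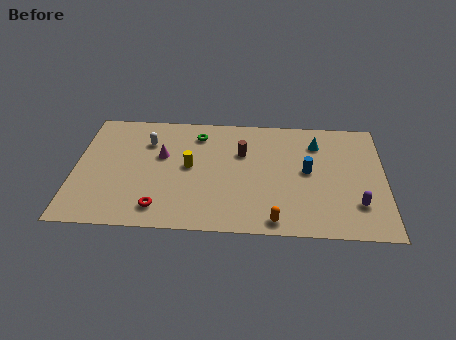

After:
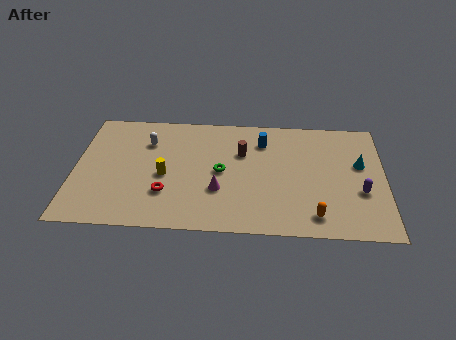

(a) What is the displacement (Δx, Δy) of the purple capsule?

(0.2, 1.0)

The purple capsule started near (15.0, 2.5) and ended near (15.2, 3.5).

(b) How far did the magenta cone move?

4.0

The magenta cone was near (4.6, 5.8) before and (7.7, 3.2) after, so it travelled √(3.1² + 2.6²) ≈ 4.0 units.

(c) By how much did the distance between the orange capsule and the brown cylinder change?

+0.6

They were about 5.6 units apart before and 6.2 after — 0.6 units further apart.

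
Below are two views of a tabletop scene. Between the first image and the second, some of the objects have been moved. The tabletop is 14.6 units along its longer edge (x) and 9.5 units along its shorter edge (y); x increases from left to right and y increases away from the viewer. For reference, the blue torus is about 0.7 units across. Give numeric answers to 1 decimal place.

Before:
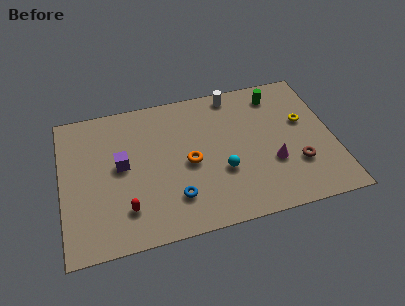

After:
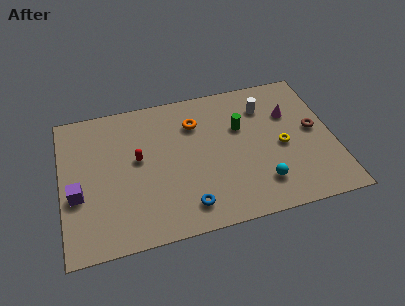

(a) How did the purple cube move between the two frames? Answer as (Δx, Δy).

(-2.4, -1.4)

From the two frames, the purple cube sits at roughly (3.2, 5.1) before and (0.8, 3.7) after.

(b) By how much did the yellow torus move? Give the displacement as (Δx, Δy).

(-1.3, -1.4)

From the two frames, the yellow torus sits at roughly (13.1, 5.7) before and (11.8, 4.3) after.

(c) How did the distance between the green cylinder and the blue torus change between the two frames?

-2.6

The distance was about 8.1 in the first image and 5.5 in the second, so they moved 2.6 units closer together.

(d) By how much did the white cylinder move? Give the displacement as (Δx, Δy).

(1.6, -1.3)

The white cylinder started near (9.5, 8.5) and ended near (11.1, 7.2).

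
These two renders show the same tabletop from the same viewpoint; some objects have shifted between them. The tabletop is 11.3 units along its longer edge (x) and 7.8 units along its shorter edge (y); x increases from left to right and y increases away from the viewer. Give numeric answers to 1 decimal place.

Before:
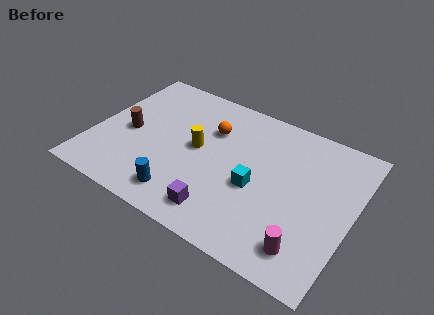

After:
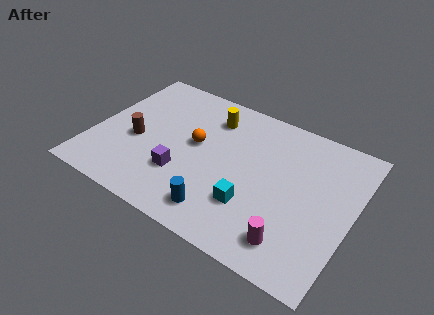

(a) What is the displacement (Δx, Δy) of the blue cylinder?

(1.7, 0.0)

The blue cylinder started near (4.3, 1.3) and ended near (6.0, 1.3).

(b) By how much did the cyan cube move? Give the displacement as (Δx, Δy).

(0.0, -1.0)

The cyan cube started near (7.2, 3.3) and ended near (7.2, 2.3).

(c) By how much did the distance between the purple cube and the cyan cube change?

+0.8

They were about 2.3 units apart before and 3.1 after — 0.8 units further apart.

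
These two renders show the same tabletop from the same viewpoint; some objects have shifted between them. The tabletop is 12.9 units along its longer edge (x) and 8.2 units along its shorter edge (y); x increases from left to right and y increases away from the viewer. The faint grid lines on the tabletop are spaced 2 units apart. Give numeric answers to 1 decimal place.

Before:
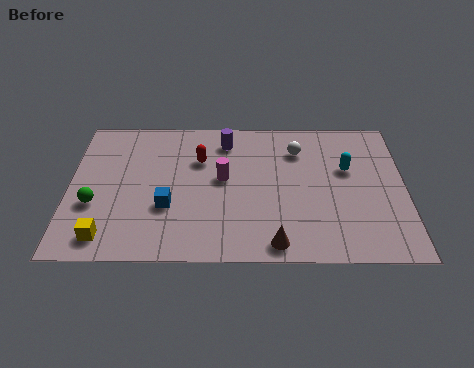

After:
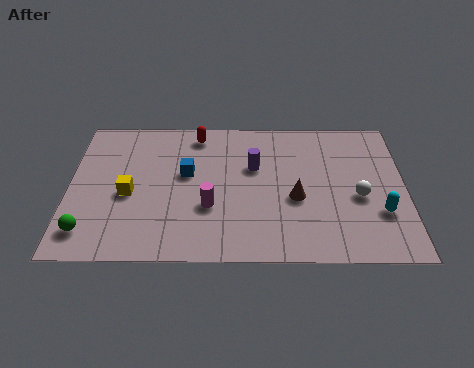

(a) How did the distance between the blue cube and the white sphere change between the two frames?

+0.7

They were about 6.0 units apart before and 6.7 after — 0.7 units further apart.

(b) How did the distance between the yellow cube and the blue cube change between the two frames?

-0.4

The distance was about 2.9 in the first image and 2.5 in the second, so they moved 0.4 units closer together.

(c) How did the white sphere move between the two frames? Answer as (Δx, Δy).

(2.3, -2.7)

From the two frames, the white sphere sits at roughly (8.8, 6.2) before and (11.1, 3.5) after.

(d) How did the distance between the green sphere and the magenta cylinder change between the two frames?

-0.3

Before: roughly 5.1 units apart; after: 4.8. That's 0.3 units closer together.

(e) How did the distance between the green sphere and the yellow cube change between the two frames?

+0.7

The distance was about 1.9 in the first image and 2.6 in the second, so they moved 0.7 units further apart.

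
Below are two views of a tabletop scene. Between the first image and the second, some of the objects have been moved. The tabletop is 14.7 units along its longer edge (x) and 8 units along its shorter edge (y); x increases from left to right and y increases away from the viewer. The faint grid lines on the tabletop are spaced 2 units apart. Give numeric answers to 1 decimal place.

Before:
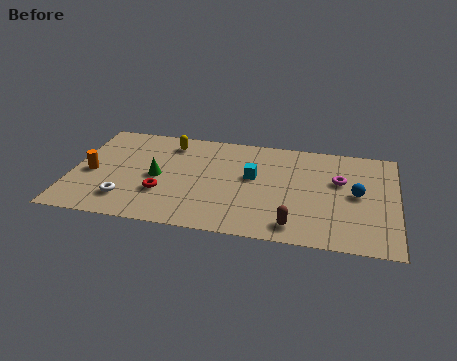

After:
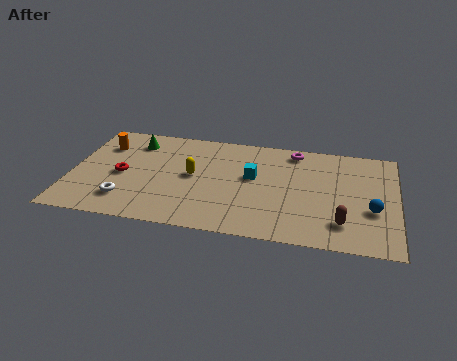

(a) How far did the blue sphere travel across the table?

1.3

The blue sphere was near (12.9, 4.1) before and (13.6, 3.0) after, so it travelled √(0.7² + 1.1²) ≈ 1.3 units.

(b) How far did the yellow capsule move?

2.7

From (4.3, 6.6) to (5.5, 4.2), the yellow capsule covered √(1.2² + 2.4²) ≈ 2.7 units.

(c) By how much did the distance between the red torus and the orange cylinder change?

-1.0

Before: roughly 3.4 units apart; after: 2.4. That's 1.0 units closer together.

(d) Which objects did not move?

the cyan cube and the white torus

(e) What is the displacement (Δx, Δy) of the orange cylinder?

(0.4, 2.3)

From the two frames, the orange cylinder sits at roughly (0.9, 3.6) before and (1.3, 5.9) after.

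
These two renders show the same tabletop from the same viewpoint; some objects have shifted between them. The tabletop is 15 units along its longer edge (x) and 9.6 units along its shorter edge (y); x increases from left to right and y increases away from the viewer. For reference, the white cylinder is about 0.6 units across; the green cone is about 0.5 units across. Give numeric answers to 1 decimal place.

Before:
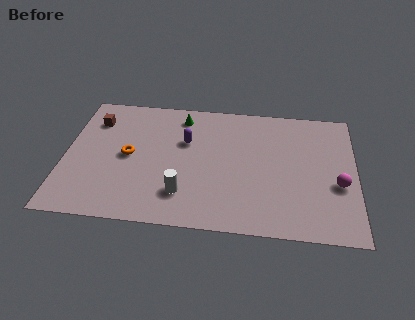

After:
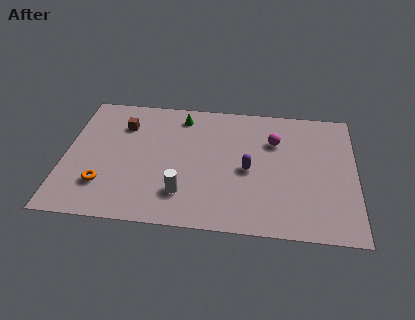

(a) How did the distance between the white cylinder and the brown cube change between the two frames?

-1.1

Before: roughly 6.9 units apart; after: 5.8. That's 1.1 units closer together.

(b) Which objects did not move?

the green cone and the white cylinder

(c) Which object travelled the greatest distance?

the magenta sphere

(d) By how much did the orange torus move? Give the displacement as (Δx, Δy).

(-1.2, -2.3)

The orange torus started near (3.3, 4.8) and ended near (2.1, 2.5).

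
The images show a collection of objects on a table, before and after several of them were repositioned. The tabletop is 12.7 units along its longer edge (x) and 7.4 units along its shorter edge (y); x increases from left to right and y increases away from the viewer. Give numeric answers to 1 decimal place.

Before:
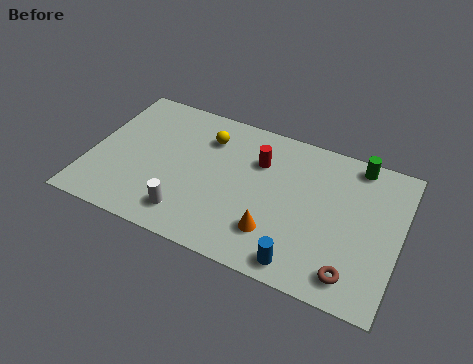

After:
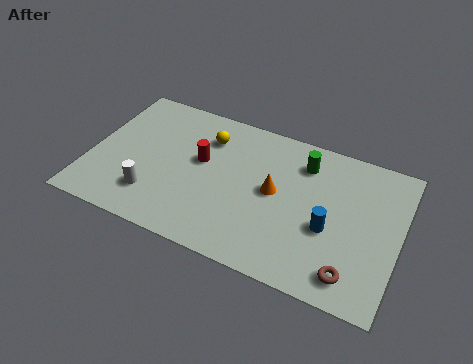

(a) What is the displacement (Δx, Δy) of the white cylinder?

(-1.5, 0.4)

The white cylinder started near (4.3, 1.4) and ended near (2.8, 1.8).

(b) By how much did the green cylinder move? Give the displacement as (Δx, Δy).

(-2.1, -0.8)

The green cylinder started near (10.7, 6.6) and ended near (8.6, 5.8).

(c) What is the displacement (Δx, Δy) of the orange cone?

(-0.2, 2.0)

The orange cone was at about (7.8, 1.9) and moved to about (7.6, 3.9).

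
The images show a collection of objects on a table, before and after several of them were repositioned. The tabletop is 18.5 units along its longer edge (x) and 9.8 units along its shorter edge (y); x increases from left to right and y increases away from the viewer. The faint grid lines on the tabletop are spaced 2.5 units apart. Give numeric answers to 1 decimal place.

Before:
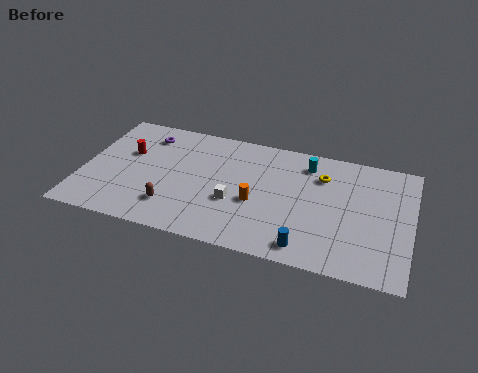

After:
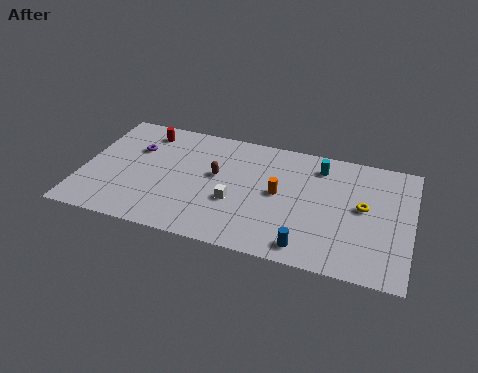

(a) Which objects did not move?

the blue cylinder and the white cube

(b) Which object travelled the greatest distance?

the brown capsule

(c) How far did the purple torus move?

1.4

The purple torus was near (3.3, 7.9) before and (2.8, 6.6) after, so it travelled √(0.5² + 1.3²) ≈ 1.4 units.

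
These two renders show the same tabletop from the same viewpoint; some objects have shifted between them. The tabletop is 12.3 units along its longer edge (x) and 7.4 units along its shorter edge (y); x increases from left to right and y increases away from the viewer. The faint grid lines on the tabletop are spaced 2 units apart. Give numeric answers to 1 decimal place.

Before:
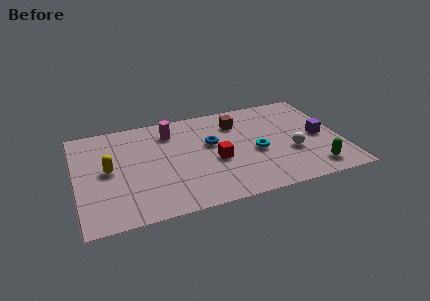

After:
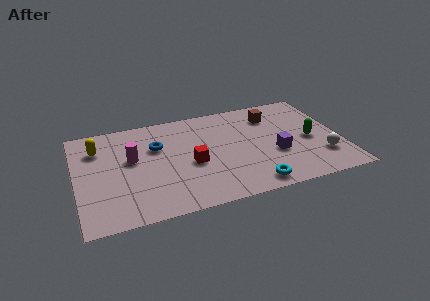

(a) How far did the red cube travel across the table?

1.1

The red cube moved from about (6.4, 3.1) to (5.3, 3.2), a distance of √(1.1² + 0.1²) ≈ 1.1.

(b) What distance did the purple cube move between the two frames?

2.2

From (11.3, 3.5) to (9.2, 2.8), the purple cube covered √(2.1² + 0.7²) ≈ 2.2 units.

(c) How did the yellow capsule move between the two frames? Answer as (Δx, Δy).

(-0.4, 1.7)

The yellow capsule was at about (1.5, 3.8) and moved to about (1.1, 5.5).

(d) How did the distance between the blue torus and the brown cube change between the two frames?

+3.8

The distance was about 1.8 in the first image and 5.6 in the second, so they moved 3.8 units further apart.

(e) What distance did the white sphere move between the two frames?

1.6

The white sphere was near (9.9, 2.7) before and (11.3, 2.0) after, so it travelled √(1.4² + 0.7²) ≈ 1.6 units.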